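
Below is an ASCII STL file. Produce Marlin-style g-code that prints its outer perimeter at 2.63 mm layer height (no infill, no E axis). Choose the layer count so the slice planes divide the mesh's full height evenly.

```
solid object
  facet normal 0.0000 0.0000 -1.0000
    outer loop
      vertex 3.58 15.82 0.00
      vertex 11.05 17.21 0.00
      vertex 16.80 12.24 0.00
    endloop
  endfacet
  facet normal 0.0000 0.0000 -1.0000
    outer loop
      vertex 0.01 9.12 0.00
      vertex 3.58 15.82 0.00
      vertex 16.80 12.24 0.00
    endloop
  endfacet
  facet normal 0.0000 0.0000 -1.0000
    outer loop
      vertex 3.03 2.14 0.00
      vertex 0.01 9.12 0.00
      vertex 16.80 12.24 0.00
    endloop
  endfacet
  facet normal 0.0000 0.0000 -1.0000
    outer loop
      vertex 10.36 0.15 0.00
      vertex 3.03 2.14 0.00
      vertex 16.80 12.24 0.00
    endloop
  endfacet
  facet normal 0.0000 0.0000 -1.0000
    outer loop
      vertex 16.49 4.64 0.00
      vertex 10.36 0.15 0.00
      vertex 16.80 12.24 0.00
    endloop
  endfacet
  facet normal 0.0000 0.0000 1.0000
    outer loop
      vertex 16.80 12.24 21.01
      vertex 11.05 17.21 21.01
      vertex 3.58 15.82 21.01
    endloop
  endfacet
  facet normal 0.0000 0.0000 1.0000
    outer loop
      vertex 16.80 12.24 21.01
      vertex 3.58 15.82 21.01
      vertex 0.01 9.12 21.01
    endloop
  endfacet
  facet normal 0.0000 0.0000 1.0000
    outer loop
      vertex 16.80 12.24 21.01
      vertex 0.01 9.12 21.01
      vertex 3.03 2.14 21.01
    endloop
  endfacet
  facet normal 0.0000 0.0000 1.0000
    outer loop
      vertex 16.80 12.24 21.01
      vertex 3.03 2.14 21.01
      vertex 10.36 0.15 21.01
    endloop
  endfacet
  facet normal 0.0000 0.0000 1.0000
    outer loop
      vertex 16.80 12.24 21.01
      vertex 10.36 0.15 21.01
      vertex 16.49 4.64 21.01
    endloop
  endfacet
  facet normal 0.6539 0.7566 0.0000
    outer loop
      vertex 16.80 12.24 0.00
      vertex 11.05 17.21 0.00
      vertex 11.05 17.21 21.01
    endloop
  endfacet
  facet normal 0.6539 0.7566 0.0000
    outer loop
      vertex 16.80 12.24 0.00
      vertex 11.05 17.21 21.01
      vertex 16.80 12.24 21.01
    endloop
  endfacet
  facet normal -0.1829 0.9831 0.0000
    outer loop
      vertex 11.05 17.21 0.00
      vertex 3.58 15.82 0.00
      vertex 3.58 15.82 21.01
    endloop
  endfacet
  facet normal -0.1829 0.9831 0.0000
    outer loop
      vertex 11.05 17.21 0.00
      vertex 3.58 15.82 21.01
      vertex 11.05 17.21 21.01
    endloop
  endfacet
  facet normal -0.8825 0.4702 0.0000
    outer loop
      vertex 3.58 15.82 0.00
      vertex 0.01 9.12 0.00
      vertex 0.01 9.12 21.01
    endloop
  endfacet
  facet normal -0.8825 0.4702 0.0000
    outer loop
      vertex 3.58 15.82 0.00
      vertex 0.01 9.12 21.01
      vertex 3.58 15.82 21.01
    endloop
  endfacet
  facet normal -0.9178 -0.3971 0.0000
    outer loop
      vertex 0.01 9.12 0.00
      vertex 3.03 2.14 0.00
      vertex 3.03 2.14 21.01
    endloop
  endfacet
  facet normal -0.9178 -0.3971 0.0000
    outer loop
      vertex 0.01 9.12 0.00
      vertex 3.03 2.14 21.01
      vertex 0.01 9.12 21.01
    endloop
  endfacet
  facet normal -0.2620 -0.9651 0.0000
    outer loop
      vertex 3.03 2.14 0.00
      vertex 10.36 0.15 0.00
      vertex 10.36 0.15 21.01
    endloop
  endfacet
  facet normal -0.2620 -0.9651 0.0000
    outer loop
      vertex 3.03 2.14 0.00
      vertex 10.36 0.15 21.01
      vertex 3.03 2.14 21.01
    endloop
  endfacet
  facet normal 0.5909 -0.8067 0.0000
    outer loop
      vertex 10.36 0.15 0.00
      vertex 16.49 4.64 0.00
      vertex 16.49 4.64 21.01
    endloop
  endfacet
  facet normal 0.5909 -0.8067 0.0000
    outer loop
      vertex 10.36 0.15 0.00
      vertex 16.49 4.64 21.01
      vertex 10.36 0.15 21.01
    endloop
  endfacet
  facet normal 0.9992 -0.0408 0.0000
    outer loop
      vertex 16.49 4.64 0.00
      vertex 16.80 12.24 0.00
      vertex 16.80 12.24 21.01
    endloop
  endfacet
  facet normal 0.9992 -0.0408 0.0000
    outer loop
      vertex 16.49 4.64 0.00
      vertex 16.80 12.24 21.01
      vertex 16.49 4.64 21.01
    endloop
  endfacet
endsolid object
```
; perimeter-only toolpath
G21 ; units = mm
G90 ; absolute positioning
G28 ; home
; layer 1
G0 Z2.63
G0 X16.80 Y12.24
G1 X11.05 Y17.21
G1 X3.58 Y15.82
G1 X0.01 Y9.12
G1 X3.03 Y2.14
G1 X10.36 Y0.15
G1 X16.49 Y4.64
G1 X16.80 Y12.24
; layer 2
G0 Z5.25
G0 X16.80 Y12.24
G1 X11.05 Y17.21
G1 X3.58 Y15.82
G1 X0.01 Y9.12
G1 X3.03 Y2.14
G1 X10.36 Y0.15
G1 X16.49 Y4.64
G1 X16.80 Y12.24
; layer 3
G0 Z7.88
G0 X16.80 Y12.24
G1 X11.05 Y17.21
G1 X3.58 Y15.82
G1 X0.01 Y9.12
G1 X3.03 Y2.14
G1 X10.36 Y0.15
G1 X16.49 Y4.64
G1 X16.80 Y12.24
; layer 4
G0 Z10.51
G0 X16.80 Y12.24
G1 X11.05 Y17.21
G1 X3.58 Y15.82
G1 X0.01 Y9.12
G1 X3.03 Y2.14
G1 X10.36 Y0.15
G1 X16.49 Y4.64
G1 X16.80 Y12.24
; layer 5
G0 Z13.13
G0 X16.80 Y12.24
G1 X11.05 Y17.21
G1 X3.58 Y15.82
G1 X0.01 Y9.12
G1 X3.03 Y2.14
G1 X10.36 Y0.15
G1 X16.49 Y4.64
G1 X16.80 Y12.24
; layer 6
G0 Z15.76
G0 X16.80 Y12.24
G1 X11.05 Y17.21
G1 X3.58 Y15.82
G1 X0.01 Y9.12
G1 X3.03 Y2.14
G1 X10.36 Y0.15
G1 X16.49 Y4.64
G1 X16.80 Y12.24
; layer 7
G0 Z18.38
G0 X16.80 Y12.24
G1 X11.05 Y17.21
G1 X3.58 Y15.82
G1 X0.01 Y9.12
G1 X3.03 Y2.14
G1 X10.36 Y0.15
G1 X16.49 Y4.64
G1 X16.80 Y12.24
; layer 8
G0 Z21.01
G0 X16.80 Y12.24
G1 X11.05 Y17.21
G1 X3.58 Y15.82
G1 X0.01 Y9.12
G1 X3.03 Y2.14
G1 X10.36 Y0.15
G1 X16.49 Y4.64
G1 X16.80 Y12.24
M2 ; end

The solid is a regular 7-sided prism (a cylinder approximated with 7 flat sides), circumscribed radius ≈ 8.76 mm, height ≈ 21 mm. Slicing at Δz = 2.63 mm — 8 equal slices spanning the solid's height, so layer i sits at z = i·h/8 — gives 8 non-empty perimeters. Each is a 7-segment closed polygon; G0 lifts to the layer z and rapids to the start vertex, then G1 traces the edges.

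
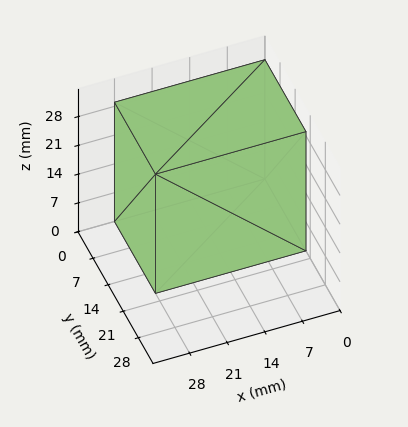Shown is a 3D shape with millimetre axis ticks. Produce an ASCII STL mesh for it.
Reading the render: the shape is a rectangular box, roughly 28 × 19 mm footprint and 29 mm tall (dimensions read to the nearest mm from the axis ticks). For the STL, each face is triangulated and given an outward normal.

solid part
  facet normal 0.0000 0.0000 -1.0000
    outer loop
      vertex 28.00 19.00 0.00
      vertex 28.00 0.00 0.00
      vertex 0.00 0.00 0.00
    endloop
  endfacet
  facet normal 0.0000 0.0000 -1.0000
    outer loop
      vertex 0.00 19.00 0.00
      vertex 28.00 19.00 0.00
      vertex 0.00 0.00 0.00
    endloop
  endfacet
  facet normal 0.0000 0.0000 1.0000
    outer loop
      vertex 0.00 0.00 29.00
      vertex 28.00 0.00 29.00
      vertex 28.00 19.00 29.00
    endloop
  endfacet
  facet normal 0.0000 0.0000 1.0000
    outer loop
      vertex 0.00 0.00 29.00
      vertex 28.00 19.00 29.00
      vertex 0.00 19.00 29.00
    endloop
  endfacet
  facet normal 0.0000 -1.0000 0.0000
    outer loop
      vertex 0.00 0.00 0.00
      vertex 28.00 0.00 0.00
      vertex 28.00 0.00 29.00
    endloop
  endfacet
  facet normal 0.0000 -1.0000 0.0000
    outer loop
      vertex 0.00 0.00 0.00
      vertex 28.00 0.00 29.00
      vertex 0.00 0.00 29.00
    endloop
  endfacet
  facet normal 0.0000 1.0000 0.0000
    outer loop
      vertex 28.00 19.00 29.00
      vertex 28.00 19.00 0.00
      vertex 0.00 19.00 0.00
    endloop
  endfacet
  facet normal 0.0000 1.0000 0.0000
    outer loop
      vertex 0.00 19.00 29.00
      vertex 28.00 19.00 29.00
      vertex 0.00 19.00 0.00
    endloop
  endfacet
  facet normal -1.0000 0.0000 0.0000
    outer loop
      vertex 0.00 19.00 29.00
      vertex 0.00 19.00 0.00
      vertex 0.00 0.00 0.00
    endloop
  endfacet
  facet normal -1.0000 0.0000 0.0000
    outer loop
      vertex 0.00 0.00 29.00
      vertex 0.00 19.00 29.00
      vertex 0.00 0.00 0.00
    endloop
  endfacet
  facet normal 1.0000 0.0000 0.0000
    outer loop
      vertex 28.00 0.00 0.00
      vertex 28.00 19.00 0.00
      vertex 28.00 19.00 29.00
    endloop
  endfacet
  facet normal 1.0000 0.0000 0.0000
    outer loop
      vertex 28.00 0.00 0.00
      vertex 28.00 19.00 29.00
      vertex 28.00 0.00 29.00
    endloop
  endfacet
endsolid part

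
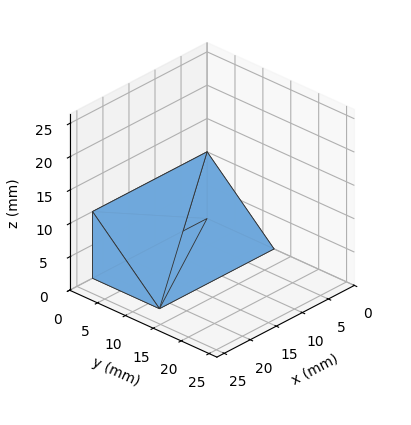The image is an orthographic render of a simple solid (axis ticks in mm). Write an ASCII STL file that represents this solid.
Reading the render: the shape is a wedge (ramp): 22 × 12 mm base, rising to 10 mm along the y=0 edge and sloping linearly to z=0 at y=12 (dimensions read to the nearest mm from the axis ticks). For the STL, each face is triangulated and given an outward normal.

solid part
  facet normal 0.0000 0.0000 -1.0000
    outer loop
      vertex 22.00 12.00 0.00
      vertex 22.00 0.00 0.00
      vertex 0.00 0.00 0.00
    endloop
  endfacet
  facet normal 0.0000 0.0000 -1.0000
    outer loop
      vertex 0.00 12.00 0.00
      vertex 22.00 12.00 0.00
      vertex 0.00 0.00 0.00
    endloop
  endfacet
  facet normal 0.0000 -1.0000 0.0000
    outer loop
      vertex 0.00 0.00 0.00
      vertex 22.00 0.00 0.00
      vertex 22.00 0.00 10.00
    endloop
  endfacet
  facet normal 0.0000 -1.0000 0.0000
    outer loop
      vertex 0.00 0.00 0.00
      vertex 22.00 0.00 10.00
      vertex 0.00 0.00 10.00
    endloop
  endfacet
  facet normal 0.0000 0.6402 0.7682
    outer loop
      vertex 0.00 0.00 10.00
      vertex 22.00 0.00 10.00
      vertex 22.00 12.00 0.00
    endloop
  endfacet
  facet normal 0.0000 0.6402 0.7682
    outer loop
      vertex 0.00 0.00 10.00
      vertex 22.00 12.00 0.00
      vertex 0.00 12.00 0.00
    endloop
  endfacet
  facet normal -1.0000 0.0000 0.0000
    outer loop
      vertex 0.00 0.00 10.00
      vertex 0.00 12.00 0.00
      vertex 0.00 0.00 0.00
    endloop
  endfacet
  facet normal 1.0000 0.0000 0.0000
    outer loop
      vertex 22.00 0.00 0.00
      vertex 22.00 12.00 0.00
      vertex 22.00 0.00 10.00
    endloop
  endfacet
endsolid part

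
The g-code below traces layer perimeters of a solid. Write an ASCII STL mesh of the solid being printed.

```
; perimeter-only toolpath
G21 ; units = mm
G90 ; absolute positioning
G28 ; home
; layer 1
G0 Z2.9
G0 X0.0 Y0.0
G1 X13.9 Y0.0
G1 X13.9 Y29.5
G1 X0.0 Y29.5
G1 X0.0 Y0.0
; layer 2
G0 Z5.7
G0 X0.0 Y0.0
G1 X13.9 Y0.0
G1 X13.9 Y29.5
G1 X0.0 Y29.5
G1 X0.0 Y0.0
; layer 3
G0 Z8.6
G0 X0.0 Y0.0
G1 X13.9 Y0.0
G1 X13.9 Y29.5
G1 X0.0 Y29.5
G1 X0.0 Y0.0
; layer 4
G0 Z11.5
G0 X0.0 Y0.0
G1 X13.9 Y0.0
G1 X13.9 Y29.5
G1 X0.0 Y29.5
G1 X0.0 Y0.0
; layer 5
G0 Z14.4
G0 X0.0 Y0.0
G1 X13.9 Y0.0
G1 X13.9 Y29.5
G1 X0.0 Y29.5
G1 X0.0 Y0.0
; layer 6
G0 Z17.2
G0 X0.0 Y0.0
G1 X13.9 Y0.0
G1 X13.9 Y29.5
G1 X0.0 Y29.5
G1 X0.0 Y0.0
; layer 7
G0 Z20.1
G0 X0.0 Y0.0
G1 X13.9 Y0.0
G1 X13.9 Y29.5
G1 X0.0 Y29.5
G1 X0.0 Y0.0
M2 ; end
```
solid part
  facet normal 0.0000 0.0000 -1.0000
    outer loop
      vertex 13.9 29.5 0.0
      vertex 13.9 0.0 0.0
      vertex 0.0 0.0 0.0
    endloop
  endfacet
  facet normal 0.0000 0.0000 -1.0000
    outer loop
      vertex 0.0 29.5 0.0
      vertex 13.9 29.5 0.0
      vertex 0.0 0.0 0.0
    endloop
  endfacet
  facet normal 0.0000 0.0000 1.0000
    outer loop
      vertex 0.0 0.0 20.1
      vertex 13.9 0.0 20.1
      vertex 13.9 29.5 20.1
    endloop
  endfacet
  facet normal 0.0000 0.0000 1.0000
    outer loop
      vertex 0.0 0.0 20.1
      vertex 13.9 29.5 20.1
      vertex 0.0 29.5 20.1
    endloop
  endfacet
  facet normal 0.0000 -1.0000 0.0000
    outer loop
      vertex 0.0 0.0 0.0
      vertex 13.9 0.0 0.0
      vertex 13.9 0.0 20.1
    endloop
  endfacet
  facet normal 0.0000 -1.0000 0.0000
    outer loop
      vertex 0.0 0.0 0.0
      vertex 13.9 0.0 20.1
      vertex 0.0 0.0 20.1
    endloop
  endfacet
  facet normal 0.0000 1.0000 0.0000
    outer loop
      vertex 13.9 29.5 20.1
      vertex 13.9 29.5 0.0
      vertex 0.0 29.5 0.0
    endloop
  endfacet
  facet normal 0.0000 1.0000 0.0000
    outer loop
      vertex 0.0 29.5 20.1
      vertex 13.9 29.5 20.1
      vertex 0.0 29.5 0.0
    endloop
  endfacet
  facet normal -1.0000 0.0000 0.0000
    outer loop
      vertex 0.0 29.5 20.1
      vertex 0.0 29.5 0.0
      vertex 0.0 0.0 0.0
    endloop
  endfacet
  facet normal -1.0000 0.0000 0.0000
    outer loop
      vertex 0.0 0.0 20.1
      vertex 0.0 29.5 20.1
      vertex 0.0 0.0 0.0
    endloop
  endfacet
  facet normal 1.0000 0.0000 0.0000
    outer loop
      vertex 13.9 0.0 0.0
      vertex 13.9 29.5 0.0
      vertex 13.9 29.5 20.1
    endloop
  endfacet
  facet normal 1.0000 0.0000 0.0000
    outer loop
      vertex 13.9 0.0 0.0
      vertex 13.9 29.5 20.1
      vertex 13.9 0.0 20.1
    endloop
  endfacet
endsolid part

The G0 Z moves step by Δz≈2.9 mm. Every layer's G1 loop is the same polygon, so the solid is a straight extrusion of it from z=0 to z≈20.1. Closing with flat bottom and top caps and triangulating gives 12 facets — a rectangular box, roughly 13.9 × 29.5 mm footprint and 20.1 mm tall.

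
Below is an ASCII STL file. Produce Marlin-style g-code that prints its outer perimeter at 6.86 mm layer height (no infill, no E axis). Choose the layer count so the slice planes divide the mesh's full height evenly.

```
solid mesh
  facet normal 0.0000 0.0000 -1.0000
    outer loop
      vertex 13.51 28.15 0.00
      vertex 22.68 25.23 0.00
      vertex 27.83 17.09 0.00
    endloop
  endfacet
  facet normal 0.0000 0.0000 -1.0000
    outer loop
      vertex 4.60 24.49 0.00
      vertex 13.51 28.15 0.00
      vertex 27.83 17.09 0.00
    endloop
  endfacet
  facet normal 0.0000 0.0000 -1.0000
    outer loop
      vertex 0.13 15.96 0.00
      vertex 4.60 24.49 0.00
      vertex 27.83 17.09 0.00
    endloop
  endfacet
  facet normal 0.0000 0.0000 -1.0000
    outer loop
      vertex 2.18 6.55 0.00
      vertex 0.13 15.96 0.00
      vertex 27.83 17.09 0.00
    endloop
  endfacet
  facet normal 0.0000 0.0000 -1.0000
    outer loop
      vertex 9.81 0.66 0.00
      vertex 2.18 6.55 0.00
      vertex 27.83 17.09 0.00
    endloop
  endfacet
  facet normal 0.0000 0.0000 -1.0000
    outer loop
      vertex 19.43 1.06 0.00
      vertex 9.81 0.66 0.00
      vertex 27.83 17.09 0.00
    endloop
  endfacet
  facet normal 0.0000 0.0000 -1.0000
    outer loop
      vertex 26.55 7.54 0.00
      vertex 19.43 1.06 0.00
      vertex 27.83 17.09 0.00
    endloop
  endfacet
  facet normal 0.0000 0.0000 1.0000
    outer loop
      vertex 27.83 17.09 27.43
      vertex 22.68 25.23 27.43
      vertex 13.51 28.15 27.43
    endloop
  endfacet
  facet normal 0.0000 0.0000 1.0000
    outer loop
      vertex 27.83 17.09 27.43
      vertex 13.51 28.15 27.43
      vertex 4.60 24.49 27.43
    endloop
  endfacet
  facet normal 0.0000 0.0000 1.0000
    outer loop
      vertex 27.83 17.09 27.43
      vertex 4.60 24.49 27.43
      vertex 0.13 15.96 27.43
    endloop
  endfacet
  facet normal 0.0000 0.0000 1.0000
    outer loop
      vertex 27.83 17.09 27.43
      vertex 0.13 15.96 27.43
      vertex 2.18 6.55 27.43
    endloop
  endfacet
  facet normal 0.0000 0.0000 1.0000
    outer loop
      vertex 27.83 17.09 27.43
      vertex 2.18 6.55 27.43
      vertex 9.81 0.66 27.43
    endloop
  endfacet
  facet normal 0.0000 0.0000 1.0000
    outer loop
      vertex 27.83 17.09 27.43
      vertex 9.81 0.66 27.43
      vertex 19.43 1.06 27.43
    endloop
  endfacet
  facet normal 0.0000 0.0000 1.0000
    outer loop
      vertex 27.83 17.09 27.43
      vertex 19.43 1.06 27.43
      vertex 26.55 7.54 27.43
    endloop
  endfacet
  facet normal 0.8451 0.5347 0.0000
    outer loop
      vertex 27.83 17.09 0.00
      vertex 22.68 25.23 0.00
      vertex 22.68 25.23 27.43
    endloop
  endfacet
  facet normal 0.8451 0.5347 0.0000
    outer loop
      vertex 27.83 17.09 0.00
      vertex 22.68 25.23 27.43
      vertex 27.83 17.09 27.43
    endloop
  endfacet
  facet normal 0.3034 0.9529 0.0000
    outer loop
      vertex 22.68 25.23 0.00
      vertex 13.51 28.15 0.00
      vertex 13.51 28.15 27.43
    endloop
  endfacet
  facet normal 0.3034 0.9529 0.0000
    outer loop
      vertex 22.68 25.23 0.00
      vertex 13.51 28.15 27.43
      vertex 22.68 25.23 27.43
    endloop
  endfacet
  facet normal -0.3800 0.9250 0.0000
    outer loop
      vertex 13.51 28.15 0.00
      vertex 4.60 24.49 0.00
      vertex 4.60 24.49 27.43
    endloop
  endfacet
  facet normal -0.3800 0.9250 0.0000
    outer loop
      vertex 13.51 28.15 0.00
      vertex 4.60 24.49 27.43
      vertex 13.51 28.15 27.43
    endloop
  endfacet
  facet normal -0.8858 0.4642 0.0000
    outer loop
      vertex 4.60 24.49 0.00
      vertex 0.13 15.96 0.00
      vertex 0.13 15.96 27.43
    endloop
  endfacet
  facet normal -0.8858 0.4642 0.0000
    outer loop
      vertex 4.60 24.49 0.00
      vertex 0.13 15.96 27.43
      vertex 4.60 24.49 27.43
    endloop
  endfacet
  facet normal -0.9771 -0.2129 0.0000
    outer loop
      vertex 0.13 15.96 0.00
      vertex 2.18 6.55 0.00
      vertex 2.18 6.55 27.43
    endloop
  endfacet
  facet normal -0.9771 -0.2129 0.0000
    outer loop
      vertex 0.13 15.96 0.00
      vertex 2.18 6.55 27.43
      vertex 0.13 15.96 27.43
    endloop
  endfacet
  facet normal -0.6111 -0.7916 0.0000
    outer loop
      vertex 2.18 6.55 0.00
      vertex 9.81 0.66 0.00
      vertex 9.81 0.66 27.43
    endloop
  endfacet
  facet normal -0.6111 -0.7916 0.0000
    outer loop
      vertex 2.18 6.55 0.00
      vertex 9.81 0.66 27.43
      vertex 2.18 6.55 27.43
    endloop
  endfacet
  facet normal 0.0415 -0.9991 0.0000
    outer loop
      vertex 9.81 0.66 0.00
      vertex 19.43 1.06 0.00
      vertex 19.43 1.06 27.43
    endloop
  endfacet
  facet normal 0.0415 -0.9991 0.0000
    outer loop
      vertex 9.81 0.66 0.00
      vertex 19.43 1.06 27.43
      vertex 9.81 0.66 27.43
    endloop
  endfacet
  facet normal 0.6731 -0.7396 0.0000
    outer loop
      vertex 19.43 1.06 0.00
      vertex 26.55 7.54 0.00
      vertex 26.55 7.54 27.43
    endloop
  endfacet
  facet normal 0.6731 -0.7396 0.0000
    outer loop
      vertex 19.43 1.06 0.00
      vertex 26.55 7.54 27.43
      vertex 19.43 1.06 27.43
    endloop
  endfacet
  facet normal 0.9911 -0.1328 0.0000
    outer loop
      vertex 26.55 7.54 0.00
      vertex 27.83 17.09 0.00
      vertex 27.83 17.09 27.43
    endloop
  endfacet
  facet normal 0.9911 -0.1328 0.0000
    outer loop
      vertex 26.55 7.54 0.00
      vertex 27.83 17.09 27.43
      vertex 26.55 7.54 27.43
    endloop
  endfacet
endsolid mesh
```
; perimeter-only toolpath
G21 ; units = mm
G90 ; absolute positioning
G28 ; home
; layer 1
G0 Z6.86
G0 X27.83 Y17.09
G1 X22.68 Y25.23
G1 X13.51 Y28.15
G1 X4.60 Y24.49
G1 X0.13 Y15.96
G1 X2.18 Y6.55
G1 X9.81 Y0.66
G1 X19.43 Y1.06
G1 X26.55 Y7.54
G1 X27.83 Y17.09
; layer 2
G0 Z13.71
G0 X27.83 Y17.09
G1 X22.68 Y25.23
G1 X13.51 Y28.15
G1 X4.60 Y24.49
G1 X0.13 Y15.96
G1 X2.18 Y6.55
G1 X9.81 Y0.66
G1 X19.43 Y1.06
G1 X26.55 Y7.54
G1 X27.83 Y17.09
; layer 3
G0 Z20.57
G0 X27.83 Y17.09
G1 X22.68 Y25.23
G1 X13.51 Y28.15
G1 X4.60 Y24.49
G1 X0.13 Y15.96
G1 X2.18 Y6.55
G1 X9.81 Y0.66
G1 X19.43 Y1.06
G1 X26.55 Y7.54
G1 X27.83 Y17.09
; layer 4
G0 Z27.43
G0 X27.83 Y17.09
G1 X22.68 Y25.23
G1 X13.51 Y28.15
G1 X4.60 Y24.49
G1 X0.13 Y15.96
G1 X2.18 Y6.55
G1 X9.81 Y0.66
G1 X19.43 Y1.06
G1 X26.55 Y7.54
G1 X27.83 Y17.09
M2 ; end

The solid is a regular 9-sided prism (a cylinder approximated with 9 flat sides), circumscribed radius ≈ 14.1 mm, height ≈ 27.4 mm. Slicing at Δz = 6.86 mm — 4 equal slices spanning the solid's height, so layer i sits at z = i·h/4 — gives 4 non-empty perimeters. Each is a 9-segment closed polygon; G0 lifts to the layer z and rapids to the start vertex, then G1 traces the edges.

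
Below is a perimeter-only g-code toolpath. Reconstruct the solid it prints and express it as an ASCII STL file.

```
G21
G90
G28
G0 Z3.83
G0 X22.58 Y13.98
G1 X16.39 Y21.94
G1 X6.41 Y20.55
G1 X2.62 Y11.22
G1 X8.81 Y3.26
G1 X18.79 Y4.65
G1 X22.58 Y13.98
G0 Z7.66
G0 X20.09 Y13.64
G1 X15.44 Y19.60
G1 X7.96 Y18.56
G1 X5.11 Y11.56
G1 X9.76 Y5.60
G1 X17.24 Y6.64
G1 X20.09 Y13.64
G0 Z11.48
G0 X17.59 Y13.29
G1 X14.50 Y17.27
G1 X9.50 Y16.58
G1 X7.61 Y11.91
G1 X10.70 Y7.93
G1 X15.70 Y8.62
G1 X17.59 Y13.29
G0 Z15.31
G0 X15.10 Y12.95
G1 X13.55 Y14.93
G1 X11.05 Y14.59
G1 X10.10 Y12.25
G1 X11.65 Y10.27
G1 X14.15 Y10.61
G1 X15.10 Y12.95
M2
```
solid part
  facet normal 0.0000 0.0000 -1.0000
    outer loop
      vertex 4.86 22.54 0.00
      vertex 17.34 24.27 0.00
      vertex 25.08 14.33 0.00
    endloop
  endfacet
  facet normal 0.0000 0.0000 -1.0000
    outer loop
      vertex 0.12 10.87 0.00
      vertex 4.86 22.54 0.00
      vertex 25.08 14.33 0.00
    endloop
  endfacet
  facet normal 0.0000 0.0000 -1.0000
    outer loop
      vertex 7.86 0.93 0.00
      vertex 0.12 10.87 0.00
      vertex 25.08 14.33 0.00
    endloop
  endfacet
  facet normal 0.0000 0.0000 -1.0000
    outer loop
      vertex 20.34 2.66 0.00
      vertex 7.86 0.93 0.00
      vertex 25.08 14.33 0.00
    endloop
  endfacet
  facet normal 0.6855 0.5338 0.4952
    outer loop
      vertex 25.08 14.33 0.00
      vertex 17.34 24.27 0.00
      vertex 12.60 12.60 19.14
    endloop
  endfacet
  facet normal -0.1193 0.8606 0.4952
    outer loop
      vertex 17.34 24.27 0.00
      vertex 4.86 22.54 0.00
      vertex 12.60 12.60 19.14
    endloop
  endfacet
  facet normal -0.8049 0.3269 0.4953
    outer loop
      vertex 4.86 22.54 0.00
      vertex 0.12 10.87 0.00
      vertex 12.60 12.60 19.14
    endloop
  endfacet
  facet normal -0.6855 -0.5338 0.4952
    outer loop
      vertex 0.12 10.87 0.00
      vertex 7.86 0.93 0.00
      vertex 12.60 12.60 19.14
    endloop
  endfacet
  facet normal 0.1193 -0.8606 0.4952
    outer loop
      vertex 7.86 0.93 0.00
      vertex 20.34 2.66 0.00
      vertex 12.60 12.60 19.14
    endloop
  endfacet
  facet normal 0.8049 -0.3269 0.4953
    outer loop
      vertex 20.34 2.66 0.00
      vertex 25.08 14.33 0.00
      vertex 12.60 12.60 19.14
    endloop
  endfacet
endsolid part

The G0 Z moves step by Δz≈3.83 mm. The G1 loops shrink linearly with z, so the solid tapers from its base footprint up to z≈19.1. Closing with a flat bottom cap and the tapered top and triangulating gives 10 facets — a regular 6-sided pyramid, base circumscribed radius ≈ 12.6 mm, apex at z ≈ 19.1 mm.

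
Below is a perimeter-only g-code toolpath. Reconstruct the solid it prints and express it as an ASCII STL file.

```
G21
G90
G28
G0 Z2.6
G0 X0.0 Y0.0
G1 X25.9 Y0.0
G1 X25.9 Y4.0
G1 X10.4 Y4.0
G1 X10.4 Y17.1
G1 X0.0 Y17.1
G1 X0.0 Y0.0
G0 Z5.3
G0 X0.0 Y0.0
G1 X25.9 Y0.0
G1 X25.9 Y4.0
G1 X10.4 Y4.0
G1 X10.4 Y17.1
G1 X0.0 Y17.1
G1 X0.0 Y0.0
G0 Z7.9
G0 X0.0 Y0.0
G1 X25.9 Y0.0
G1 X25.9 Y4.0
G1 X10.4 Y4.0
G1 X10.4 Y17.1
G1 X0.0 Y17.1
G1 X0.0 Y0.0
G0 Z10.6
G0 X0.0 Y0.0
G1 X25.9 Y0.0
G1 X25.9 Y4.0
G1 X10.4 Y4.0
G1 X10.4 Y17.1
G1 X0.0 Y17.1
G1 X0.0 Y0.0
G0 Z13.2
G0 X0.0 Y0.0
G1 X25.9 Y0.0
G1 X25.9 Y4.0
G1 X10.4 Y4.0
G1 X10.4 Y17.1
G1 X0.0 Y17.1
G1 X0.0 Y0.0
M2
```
solid part
  facet normal 0.0000 0.0000 -1.0000
    outer loop
      vertex 25.9 4.0 0.0
      vertex 25.9 0.0 0.0
      vertex 0.0 0.0 0.0
    endloop
  endfacet
  facet normal 0.0000 0.0000 -1.0000
    outer loop
      vertex 10.4 4.0 0.0
      vertex 25.9 4.0 0.0
      vertex 0.0 0.0 0.0
    endloop
  endfacet
  facet normal 0.0000 0.0000 -1.0000
    outer loop
      vertex 10.4 17.1 0.0
      vertex 10.4 4.0 0.0
      vertex 0.0 0.0 0.0
    endloop
  endfacet
  facet normal 0.0000 0.0000 -1.0000
    outer loop
      vertex 0.0 17.1 0.0
      vertex 10.4 17.1 0.0
      vertex 0.0 0.0 0.0
    endloop
  endfacet
  facet normal 0.0000 0.0000 1.0000
    outer loop
      vertex 0.0 0.0 13.2
      vertex 25.9 0.0 13.2
      vertex 25.9 4.0 13.2
    endloop
  endfacet
  facet normal 0.0000 0.0000 1.0000
    outer loop
      vertex 0.0 0.0 13.2
      vertex 25.9 4.0 13.2
      vertex 10.4 4.0 13.2
    endloop
  endfacet
  facet normal 0.0000 0.0000 1.0000
    outer loop
      vertex 0.0 0.0 13.2
      vertex 10.4 4.0 13.2
      vertex 10.4 17.1 13.2
    endloop
  endfacet
  facet normal 0.0000 0.0000 1.0000
    outer loop
      vertex 0.0 0.0 13.2
      vertex 10.4 17.1 13.2
      vertex 0.0 17.1 13.2
    endloop
  endfacet
  facet normal 0.0000 -1.0000 0.0000
    outer loop
      vertex 0.0 0.0 0.0
      vertex 25.9 0.0 0.0
      vertex 25.9 0.0 13.2
    endloop
  endfacet
  facet normal 0.0000 -1.0000 0.0000
    outer loop
      vertex 0.0 0.0 0.0
      vertex 25.9 0.0 13.2
      vertex 0.0 0.0 13.2
    endloop
  endfacet
  facet normal 1.0000 0.0000 0.0000
    outer loop
      vertex 25.9 0.0 0.0
      vertex 25.9 4.0 0.0
      vertex 25.9 4.0 13.2
    endloop
  endfacet
  facet normal 1.0000 0.0000 0.0000
    outer loop
      vertex 25.9 0.0 0.0
      vertex 25.9 4.0 13.2
      vertex 25.9 0.0 13.2
    endloop
  endfacet
  facet normal 0.0000 1.0000 0.0000
    outer loop
      vertex 25.9 4.0 0.0
      vertex 10.4 4.0 0.0
      vertex 10.4 4.0 13.2
    endloop
  endfacet
  facet normal 0.0000 1.0000 0.0000
    outer loop
      vertex 25.9 4.0 0.0
      vertex 10.4 4.0 13.2
      vertex 25.9 4.0 13.2
    endloop
  endfacet
  facet normal 1.0000 0.0000 0.0000
    outer loop
      vertex 10.4 4.0 0.0
      vertex 10.4 17.1 0.0
      vertex 10.4 17.1 13.2
    endloop
  endfacet
  facet normal 1.0000 0.0000 0.0000
    outer loop
      vertex 10.4 4.0 0.0
      vertex 10.4 17.1 13.2
      vertex 10.4 4.0 13.2
    endloop
  endfacet
  facet normal 0.0000 1.0000 0.0000
    outer loop
      vertex 10.4 17.1 0.0
      vertex 0.0 17.1 0.0
      vertex 0.0 17.1 13.2
    endloop
  endfacet
  facet normal 0.0000 1.0000 0.0000
    outer loop
      vertex 10.4 17.1 0.0
      vertex 0.0 17.1 13.2
      vertex 10.4 17.1 13.2
    endloop
  endfacet
  facet normal -1.0000 0.0000 0.0000
    outer loop
      vertex 0.0 17.1 0.0
      vertex 0.0 0.0 0.0
      vertex 0.0 0.0 13.2
    endloop
  endfacet
  facet normal -1.0000 0.0000 0.0000
    outer loop
      vertex 0.0 17.1 0.0
      vertex 0.0 0.0 13.2
      vertex 0.0 17.1 13.2
    endloop
  endfacet
endsolid part

The G0 Z moves step by Δz≈2.6 mm. Every layer's G1 loop is the same polygon, so the solid is a straight extrusion of it from z=0 to z≈13.2. Closing with flat bottom and top caps and triangulating gives 20 facets — an L-shaped prism: outer 25.9 × 17.1 mm, arm thicknesses ≈ 4 mm (horizontal) and 10.4 mm (vertical), extruded 13.2 mm in z.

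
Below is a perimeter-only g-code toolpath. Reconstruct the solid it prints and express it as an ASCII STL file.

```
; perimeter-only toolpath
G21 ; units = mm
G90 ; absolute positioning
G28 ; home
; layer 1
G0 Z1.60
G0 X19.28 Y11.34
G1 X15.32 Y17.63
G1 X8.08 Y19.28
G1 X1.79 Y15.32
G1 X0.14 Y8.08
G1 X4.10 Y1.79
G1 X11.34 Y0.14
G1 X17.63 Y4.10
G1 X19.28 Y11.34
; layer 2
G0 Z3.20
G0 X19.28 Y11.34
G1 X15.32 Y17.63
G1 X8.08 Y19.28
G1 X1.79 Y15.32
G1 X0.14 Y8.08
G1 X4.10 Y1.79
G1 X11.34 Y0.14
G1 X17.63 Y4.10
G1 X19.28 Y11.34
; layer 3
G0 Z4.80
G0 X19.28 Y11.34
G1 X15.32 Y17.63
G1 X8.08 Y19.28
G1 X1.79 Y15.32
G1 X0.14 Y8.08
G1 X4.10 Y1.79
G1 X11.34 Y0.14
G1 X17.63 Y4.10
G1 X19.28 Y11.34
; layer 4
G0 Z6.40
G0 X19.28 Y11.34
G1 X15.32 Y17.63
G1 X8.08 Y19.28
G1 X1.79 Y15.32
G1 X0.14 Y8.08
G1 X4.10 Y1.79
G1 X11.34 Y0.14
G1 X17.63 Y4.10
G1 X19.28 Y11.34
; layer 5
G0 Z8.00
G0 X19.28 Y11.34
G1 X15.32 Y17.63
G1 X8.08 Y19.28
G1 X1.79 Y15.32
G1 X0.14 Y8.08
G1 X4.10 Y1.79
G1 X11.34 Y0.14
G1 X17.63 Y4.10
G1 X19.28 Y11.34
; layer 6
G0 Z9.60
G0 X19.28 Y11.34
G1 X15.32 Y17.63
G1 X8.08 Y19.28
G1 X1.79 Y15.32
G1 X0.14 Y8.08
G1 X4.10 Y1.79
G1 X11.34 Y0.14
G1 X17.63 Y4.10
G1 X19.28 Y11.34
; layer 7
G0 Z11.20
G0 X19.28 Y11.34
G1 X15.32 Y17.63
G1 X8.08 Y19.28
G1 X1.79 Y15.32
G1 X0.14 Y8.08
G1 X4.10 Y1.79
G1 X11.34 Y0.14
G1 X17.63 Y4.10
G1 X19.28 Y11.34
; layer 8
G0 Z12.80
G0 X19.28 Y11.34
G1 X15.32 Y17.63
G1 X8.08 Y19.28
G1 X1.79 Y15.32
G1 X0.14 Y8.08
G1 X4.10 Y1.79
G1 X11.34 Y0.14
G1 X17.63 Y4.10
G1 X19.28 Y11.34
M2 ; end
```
solid part
  facet normal 0.0000 0.0000 -1.0000
    outer loop
      vertex 8.08 19.28 0.00
      vertex 15.32 17.63 0.00
      vertex 19.28 11.34 0.00
    endloop
  endfacet
  facet normal 0.0000 0.0000 -1.0000
    outer loop
      vertex 1.79 15.32 0.00
      vertex 8.08 19.28 0.00
      vertex 19.28 11.34 0.00
    endloop
  endfacet
  facet normal 0.0000 0.0000 -1.0000
    outer loop
      vertex 0.14 8.08 0.00
      vertex 1.79 15.32 0.00
      vertex 19.28 11.34 0.00
    endloop
  endfacet
  facet normal 0.0000 0.0000 -1.0000
    outer loop
      vertex 4.10 1.79 0.00
      vertex 0.14 8.08 0.00
      vertex 19.28 11.34 0.00
    endloop
  endfacet
  facet normal 0.0000 0.0000 -1.0000
    outer loop
      vertex 11.34 0.14 0.00
      vertex 4.10 1.79 0.00
      vertex 19.28 11.34 0.00
    endloop
  endfacet
  facet normal 0.0000 0.0000 -1.0000
    outer loop
      vertex 17.63 4.10 0.00
      vertex 11.34 0.14 0.00
      vertex 19.28 11.34 0.00
    endloop
  endfacet
  facet normal 0.0000 0.0000 1.0000
    outer loop
      vertex 19.28 11.34 12.80
      vertex 15.32 17.63 12.80
      vertex 8.08 19.28 12.80
    endloop
  endfacet
  facet normal 0.0000 0.0000 1.0000
    outer loop
      vertex 19.28 11.34 12.80
      vertex 8.08 19.28 12.80
      vertex 1.79 15.32 12.80
    endloop
  endfacet
  facet normal 0.0000 0.0000 1.0000
    outer loop
      vertex 19.28 11.34 12.80
      vertex 1.79 15.32 12.80
      vertex 0.14 8.08 12.80
    endloop
  endfacet
  facet normal 0.0000 0.0000 1.0000
    outer loop
      vertex 19.28 11.34 12.80
      vertex 0.14 8.08 12.80
      vertex 4.10 1.79 12.80
    endloop
  endfacet
  facet normal 0.0000 0.0000 1.0000
    outer loop
      vertex 19.28 11.34 12.80
      vertex 4.10 1.79 12.80
      vertex 11.34 0.14 12.80
    endloop
  endfacet
  facet normal 0.0000 0.0000 1.0000
    outer loop
      vertex 19.28 11.34 12.80
      vertex 11.34 0.14 12.80
      vertex 17.63 4.10 12.80
    endloop
  endfacet
  facet normal 0.8463 0.5328 0.0000
    outer loop
      vertex 19.28 11.34 0.00
      vertex 15.32 17.63 0.00
      vertex 15.32 17.63 12.80
    endloop
  endfacet
  facet normal 0.8463 0.5328 0.0000
    outer loop
      vertex 19.28 11.34 0.00
      vertex 15.32 17.63 12.80
      vertex 19.28 11.34 12.80
    endloop
  endfacet
  facet normal 0.2222 0.9750 0.0000
    outer loop
      vertex 15.32 17.63 0.00
      vertex 8.08 19.28 0.00
      vertex 8.08 19.28 12.80
    endloop
  endfacet
  facet normal 0.2222 0.9750 0.0000
    outer loop
      vertex 15.32 17.63 0.00
      vertex 8.08 19.28 12.80
      vertex 15.32 17.63 12.80
    endloop
  endfacet
  facet normal -0.5328 0.8463 0.0000
    outer loop
      vertex 8.08 19.28 0.00
      vertex 1.79 15.32 0.00
      vertex 1.79 15.32 12.80
    endloop
  endfacet
  facet normal -0.5328 0.8463 0.0000
    outer loop
      vertex 8.08 19.28 0.00
      vertex 1.79 15.32 12.80
      vertex 8.08 19.28 12.80
    endloop
  endfacet
  facet normal -0.9750 0.2222 0.0000
    outer loop
      vertex 1.79 15.32 0.00
      vertex 0.14 8.08 0.00
      vertex 0.14 8.08 12.80
    endloop
  endfacet
  facet normal -0.9750 0.2222 0.0000
    outer loop
      vertex 1.79 15.32 0.00
      vertex 0.14 8.08 12.80
      vertex 1.79 15.32 12.80
    endloop
  endfacet
  facet normal -0.8463 -0.5328 0.0000
    outer loop
      vertex 0.14 8.08 0.00
      vertex 4.10 1.79 0.00
      vertex 4.10 1.79 12.80
    endloop
  endfacet
  facet normal -0.8463 -0.5328 0.0000
    outer loop
      vertex 0.14 8.08 0.00
      vertex 4.10 1.79 12.80
      vertex 0.14 8.08 12.80
    endloop
  endfacet
  facet normal -0.2222 -0.9750 0.0000
    outer loop
      vertex 4.10 1.79 0.00
      vertex 11.34 0.14 0.00
      vertex 11.34 0.14 12.80
    endloop
  endfacet
  facet normal -0.2222 -0.9750 0.0000
    outer loop
      vertex 4.10 1.79 0.00
      vertex 11.34 0.14 12.80
      vertex 4.10 1.79 12.80
    endloop
  endfacet
  facet normal 0.5328 -0.8463 0.0000
    outer loop
      vertex 11.34 0.14 0.00
      vertex 17.63 4.10 0.00
      vertex 17.63 4.10 12.80
    endloop
  endfacet
  facet normal 0.5328 -0.8463 0.0000
    outer loop
      vertex 11.34 0.14 0.00
      vertex 17.63 4.10 12.80
      vertex 11.34 0.14 12.80
    endloop
  endfacet
  facet normal 0.9750 -0.2222 0.0000
    outer loop
      vertex 17.63 4.10 0.00
      vertex 19.28 11.34 0.00
      vertex 19.28 11.34 12.80
    endloop
  endfacet
  facet normal 0.9750 -0.2222 0.0000
    outer loop
      vertex 17.63 4.10 0.00
      vertex 19.28 11.34 12.80
      vertex 17.63 4.10 12.80
    endloop
  endfacet
endsolid part

The G0 Z moves step by Δz≈1.60 mm. Every layer's G1 loop is the same polygon, so the solid is a straight extrusion of it from z=0 to z≈12.8. Closing with flat bottom and top caps and triangulating gives 28 facets — a regular 8-sided prism (a cylinder approximated with 8 flat sides), circumscribed radius ≈ 9.71 mm, height ≈ 12.8 mm.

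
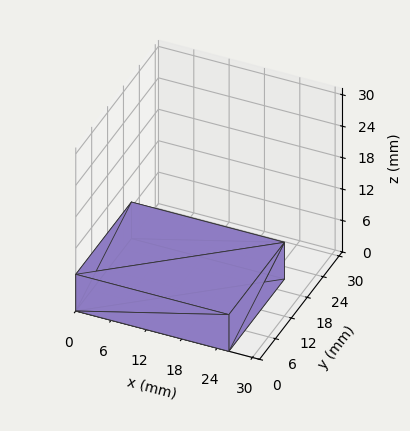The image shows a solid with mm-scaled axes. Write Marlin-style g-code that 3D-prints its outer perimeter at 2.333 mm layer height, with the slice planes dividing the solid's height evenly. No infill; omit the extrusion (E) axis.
Reading the render: the shape is a rectangular box, roughly 26 × 21 mm footprint and 7 mm tall (dimensions read to the nearest mm from the axis ticks). For the g-code, the solid's height is divided into equal slices at the stated Δz and each level perimeter traced with G1 moves after a G0 lift.

; perimeter-only toolpath
G21 ; units = mm
G90 ; absolute positioning
G28 ; home
; layer 1
G0 Z2.333
G0 X0.000 Y0.000
G1 X26.000 Y0.000
G1 X26.000 Y21.000
G1 X0.000 Y21.000
G1 X0.000 Y0.000
; layer 2
G0 Z4.667
G0 X0.000 Y0.000
G1 X26.000 Y0.000
G1 X26.000 Y21.000
G1 X0.000 Y21.000
G1 X0.000 Y0.000
; layer 3
G0 Z7.000
G0 X0.000 Y0.000
G1 X26.000 Y0.000
G1 X26.000 Y21.000
G1 X0.000 Y21.000
G1 X0.000 Y0.000
M2 ; end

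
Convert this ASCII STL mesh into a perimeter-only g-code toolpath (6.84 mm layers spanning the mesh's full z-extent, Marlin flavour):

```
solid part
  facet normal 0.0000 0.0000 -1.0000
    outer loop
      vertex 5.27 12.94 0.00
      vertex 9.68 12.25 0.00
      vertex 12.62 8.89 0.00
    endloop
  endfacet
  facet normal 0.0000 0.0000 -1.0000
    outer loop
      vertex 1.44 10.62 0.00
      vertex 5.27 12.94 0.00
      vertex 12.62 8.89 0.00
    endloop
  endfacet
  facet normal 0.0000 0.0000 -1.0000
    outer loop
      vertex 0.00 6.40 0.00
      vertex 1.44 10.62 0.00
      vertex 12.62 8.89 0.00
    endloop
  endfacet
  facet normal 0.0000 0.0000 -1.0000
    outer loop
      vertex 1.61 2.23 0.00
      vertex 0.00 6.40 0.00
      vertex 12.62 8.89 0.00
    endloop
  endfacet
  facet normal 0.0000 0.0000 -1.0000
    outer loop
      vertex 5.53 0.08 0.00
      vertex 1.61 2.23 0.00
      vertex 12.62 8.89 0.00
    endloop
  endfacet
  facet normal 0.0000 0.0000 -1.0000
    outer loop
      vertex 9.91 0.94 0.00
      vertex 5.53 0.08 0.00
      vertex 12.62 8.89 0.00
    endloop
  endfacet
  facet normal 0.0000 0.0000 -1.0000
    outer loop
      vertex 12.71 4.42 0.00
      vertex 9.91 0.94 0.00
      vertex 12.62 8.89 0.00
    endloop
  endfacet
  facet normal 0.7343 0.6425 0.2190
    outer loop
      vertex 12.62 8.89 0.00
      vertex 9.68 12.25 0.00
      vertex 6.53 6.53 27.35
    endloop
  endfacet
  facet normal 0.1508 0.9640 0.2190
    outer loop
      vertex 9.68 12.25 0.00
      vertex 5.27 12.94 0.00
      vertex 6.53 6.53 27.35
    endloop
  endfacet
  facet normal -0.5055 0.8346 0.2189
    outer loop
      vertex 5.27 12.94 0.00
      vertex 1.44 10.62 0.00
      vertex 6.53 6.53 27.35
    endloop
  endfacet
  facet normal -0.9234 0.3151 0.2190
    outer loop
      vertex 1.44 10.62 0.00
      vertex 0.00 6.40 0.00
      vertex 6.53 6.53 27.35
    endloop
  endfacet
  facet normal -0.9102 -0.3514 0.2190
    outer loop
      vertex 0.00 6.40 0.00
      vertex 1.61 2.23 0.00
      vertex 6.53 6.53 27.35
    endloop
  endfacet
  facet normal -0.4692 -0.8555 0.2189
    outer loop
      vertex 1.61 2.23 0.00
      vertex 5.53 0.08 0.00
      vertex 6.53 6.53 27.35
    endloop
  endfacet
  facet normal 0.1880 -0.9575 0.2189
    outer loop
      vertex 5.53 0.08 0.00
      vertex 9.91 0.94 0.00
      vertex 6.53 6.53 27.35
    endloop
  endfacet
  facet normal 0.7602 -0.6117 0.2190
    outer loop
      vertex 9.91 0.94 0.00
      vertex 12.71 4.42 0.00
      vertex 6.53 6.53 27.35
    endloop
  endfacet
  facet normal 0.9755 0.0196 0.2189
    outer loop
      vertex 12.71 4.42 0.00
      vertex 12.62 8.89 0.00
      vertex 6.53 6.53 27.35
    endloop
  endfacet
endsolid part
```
; perimeter-only toolpath
G21 ; units = mm
G90 ; absolute positioning
G28 ; home
; layer 1
G0 Z6.84
G0 X11.10 Y8.30
G1 X8.89 Y10.82
G1 X5.58 Y11.34
G1 X2.71 Y9.60
G1 X1.63 Y6.43
G1 X2.84 Y3.30
G1 X5.78 Y1.69
G1 X9.06 Y2.34
G1 X11.17 Y4.95
G1 X11.10 Y8.30
; layer 2
G0 Z13.68
G0 X9.57 Y7.71
G1 X8.11 Y9.39
G1 X5.90 Y9.73
G1 X3.99 Y8.57
G1 X3.27 Y6.46
G1 X4.07 Y4.38
G1 X6.03 Y3.31
G1 X8.22 Y3.74
G1 X9.62 Y5.47
G1 X9.57 Y7.71
; layer 3
G0 Z20.51
G0 X8.05 Y7.12
G1 X7.32 Y7.96
G1 X6.21 Y8.13
G1 X5.26 Y7.55
G1 X4.90 Y6.50
G1 X5.30 Y5.46
G1 X6.28 Y4.92
G1 X7.38 Y5.13
G1 X8.07 Y6.00
G1 X8.05 Y7.12
M2 ; end

The solid is a regular 9-sided pyramid, base circumscribed radius ≈ 6.53 mm, apex at z ≈ 27.4 mm. Slicing at Δz = 6.84 mm — 4 equal slices spanning the solid's height, so layer i sits at z = i·h/4 — gives 3 non-empty perimeters. Each is a 9-segment closed polygon; G0 lifts to the layer z and rapids to the start vertex, then G1 traces the edges. The cross-section shrinks linearly with z (the slice at the apex is degenerate and omitted).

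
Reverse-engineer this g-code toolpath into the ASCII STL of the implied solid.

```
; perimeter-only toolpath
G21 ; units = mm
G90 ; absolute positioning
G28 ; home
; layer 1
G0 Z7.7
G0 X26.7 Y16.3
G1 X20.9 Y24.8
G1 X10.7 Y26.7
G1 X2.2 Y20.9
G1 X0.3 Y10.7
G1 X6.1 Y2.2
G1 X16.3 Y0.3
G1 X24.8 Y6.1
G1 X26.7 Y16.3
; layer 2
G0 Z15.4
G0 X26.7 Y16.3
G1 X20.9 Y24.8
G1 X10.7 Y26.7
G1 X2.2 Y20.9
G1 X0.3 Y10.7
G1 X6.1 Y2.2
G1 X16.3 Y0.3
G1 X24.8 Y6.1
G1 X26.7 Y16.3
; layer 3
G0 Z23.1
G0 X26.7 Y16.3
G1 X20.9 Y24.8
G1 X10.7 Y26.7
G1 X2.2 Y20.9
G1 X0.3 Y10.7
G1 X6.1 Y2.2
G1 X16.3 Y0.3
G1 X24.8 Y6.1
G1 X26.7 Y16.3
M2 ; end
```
solid part
  facet normal 0.0000 0.0000 -1.0000
    outer loop
      vertex 10.7 26.7 0.0
      vertex 20.9 24.8 0.0
      vertex 26.7 16.3 0.0
    endloop
  endfacet
  facet normal 0.0000 0.0000 -1.0000
    outer loop
      vertex 2.2 20.9 0.0
      vertex 10.7 26.7 0.0
      vertex 26.7 16.3 0.0
    endloop
  endfacet
  facet normal 0.0000 0.0000 -1.0000
    outer loop
      vertex 0.3 10.7 0.0
      vertex 2.2 20.9 0.0
      vertex 26.7 16.3 0.0
    endloop
  endfacet
  facet normal 0.0000 0.0000 -1.0000
    outer loop
      vertex 6.1 2.2 0.0
      vertex 0.3 10.7 0.0
      vertex 26.7 16.3 0.0
    endloop
  endfacet
  facet normal 0.0000 0.0000 -1.0000
    outer loop
      vertex 16.3 0.3 0.0
      vertex 6.1 2.2 0.0
      vertex 26.7 16.3 0.0
    endloop
  endfacet
  facet normal 0.0000 0.0000 -1.0000
    outer loop
      vertex 24.8 6.1 0.0
      vertex 16.3 0.3 0.0
      vertex 26.7 16.3 0.0
    endloop
  endfacet
  facet normal 0.0000 0.0000 1.0000
    outer loop
      vertex 26.7 16.3 23.1
      vertex 20.9 24.8 23.1
      vertex 10.7 26.7 23.1
    endloop
  endfacet
  facet normal 0.0000 0.0000 1.0000
    outer loop
      vertex 26.7 16.3 23.1
      vertex 10.7 26.7 23.1
      vertex 2.2 20.9 23.1
    endloop
  endfacet
  facet normal 0.0000 0.0000 1.0000
    outer loop
      vertex 26.7 16.3 23.1
      vertex 2.2 20.9 23.1
      vertex 0.3 10.7 23.1
    endloop
  endfacet
  facet normal 0.0000 0.0000 1.0000
    outer loop
      vertex 26.7 16.3 23.1
      vertex 0.3 10.7 23.1
      vertex 6.1 2.2 23.1
    endloop
  endfacet
  facet normal 0.0000 0.0000 1.0000
    outer loop
      vertex 26.7 16.3 23.1
      vertex 6.1 2.2 23.1
      vertex 16.3 0.3 23.1
    endloop
  endfacet
  facet normal 0.0000 0.0000 1.0000
    outer loop
      vertex 26.7 16.3 23.1
      vertex 16.3 0.3 23.1
      vertex 24.8 6.1 23.1
    endloop
  endfacet
  facet normal 0.8260 0.5636 0.0000
    outer loop
      vertex 26.7 16.3 0.0
      vertex 20.9 24.8 0.0
      vertex 20.9 24.8 23.1
    endloop
  endfacet
  facet normal 0.8260 0.5636 0.0000
    outer loop
      vertex 26.7 16.3 0.0
      vertex 20.9 24.8 23.1
      vertex 26.7 16.3 23.1
    endloop
  endfacet
  facet normal 0.1831 0.9831 0.0000
    outer loop
      vertex 20.9 24.8 0.0
      vertex 10.7 26.7 0.0
      vertex 10.7 26.7 23.1
    endloop
  endfacet
  facet normal 0.1831 0.9831 0.0000
    outer loop
      vertex 20.9 24.8 0.0
      vertex 10.7 26.7 23.1
      vertex 20.9 24.8 23.1
    endloop
  endfacet
  facet normal -0.5636 0.8260 0.0000
    outer loop
      vertex 10.7 26.7 0.0
      vertex 2.2 20.9 0.0
      vertex 2.2 20.9 23.1
    endloop
  endfacet
  facet normal -0.5636 0.8260 0.0000
    outer loop
      vertex 10.7 26.7 0.0
      vertex 2.2 20.9 23.1
      vertex 10.7 26.7 23.1
    endloop
  endfacet
  facet normal -0.9831 0.1831 0.0000
    outer loop
      vertex 2.2 20.9 0.0
      vertex 0.3 10.7 0.0
      vertex 0.3 10.7 23.1
    endloop
  endfacet
  facet normal -0.9831 0.1831 0.0000
    outer loop
      vertex 2.2 20.9 0.0
      vertex 0.3 10.7 23.1
      vertex 2.2 20.9 23.1
    endloop
  endfacet
  facet normal -0.8260 -0.5636 0.0000
    outer loop
      vertex 0.3 10.7 0.0
      vertex 6.1 2.2 0.0
      vertex 6.1 2.2 23.1
    endloop
  endfacet
  facet normal -0.8260 -0.5636 0.0000
    outer loop
      vertex 0.3 10.7 0.0
      vertex 6.1 2.2 23.1
      vertex 0.3 10.7 23.1
    endloop
  endfacet
  facet normal -0.1831 -0.9831 0.0000
    outer loop
      vertex 6.1 2.2 0.0
      vertex 16.3 0.3 0.0
      vertex 16.3 0.3 23.1
    endloop
  endfacet
  facet normal -0.1831 -0.9831 0.0000
    outer loop
      vertex 6.1 2.2 0.0
      vertex 16.3 0.3 23.1
      vertex 6.1 2.2 23.1
    endloop
  endfacet
  facet normal 0.5636 -0.8260 0.0000
    outer loop
      vertex 16.3 0.3 0.0
      vertex 24.8 6.1 0.0
      vertex 24.8 6.1 23.1
    endloop
  endfacet
  facet normal 0.5636 -0.8260 0.0000
    outer loop
      vertex 16.3 0.3 0.0
      vertex 24.8 6.1 23.1
      vertex 16.3 0.3 23.1
    endloop
  endfacet
  facet normal 0.9831 -0.1831 0.0000
    outer loop
      vertex 24.8 6.1 0.0
      vertex 26.7 16.3 0.0
      vertex 26.7 16.3 23.1
    endloop
  endfacet
  facet normal 0.9831 -0.1831 0.0000
    outer loop
      vertex 24.8 6.1 0.0
      vertex 26.7 16.3 23.1
      vertex 24.8 6.1 23.1
    endloop
  endfacet
endsolid part

The G0 Z moves step by Δz≈7.7 mm. Every layer's G1 loop is the same polygon, so the solid is a straight extrusion of it from z=0 to z≈23.1. Closing with flat bottom and top caps and triangulating gives 28 facets — a regular 8-sided prism (a cylinder approximated with 8 flat sides), circumscribed radius ≈ 13.5 mm, height ≈ 23.1 mm.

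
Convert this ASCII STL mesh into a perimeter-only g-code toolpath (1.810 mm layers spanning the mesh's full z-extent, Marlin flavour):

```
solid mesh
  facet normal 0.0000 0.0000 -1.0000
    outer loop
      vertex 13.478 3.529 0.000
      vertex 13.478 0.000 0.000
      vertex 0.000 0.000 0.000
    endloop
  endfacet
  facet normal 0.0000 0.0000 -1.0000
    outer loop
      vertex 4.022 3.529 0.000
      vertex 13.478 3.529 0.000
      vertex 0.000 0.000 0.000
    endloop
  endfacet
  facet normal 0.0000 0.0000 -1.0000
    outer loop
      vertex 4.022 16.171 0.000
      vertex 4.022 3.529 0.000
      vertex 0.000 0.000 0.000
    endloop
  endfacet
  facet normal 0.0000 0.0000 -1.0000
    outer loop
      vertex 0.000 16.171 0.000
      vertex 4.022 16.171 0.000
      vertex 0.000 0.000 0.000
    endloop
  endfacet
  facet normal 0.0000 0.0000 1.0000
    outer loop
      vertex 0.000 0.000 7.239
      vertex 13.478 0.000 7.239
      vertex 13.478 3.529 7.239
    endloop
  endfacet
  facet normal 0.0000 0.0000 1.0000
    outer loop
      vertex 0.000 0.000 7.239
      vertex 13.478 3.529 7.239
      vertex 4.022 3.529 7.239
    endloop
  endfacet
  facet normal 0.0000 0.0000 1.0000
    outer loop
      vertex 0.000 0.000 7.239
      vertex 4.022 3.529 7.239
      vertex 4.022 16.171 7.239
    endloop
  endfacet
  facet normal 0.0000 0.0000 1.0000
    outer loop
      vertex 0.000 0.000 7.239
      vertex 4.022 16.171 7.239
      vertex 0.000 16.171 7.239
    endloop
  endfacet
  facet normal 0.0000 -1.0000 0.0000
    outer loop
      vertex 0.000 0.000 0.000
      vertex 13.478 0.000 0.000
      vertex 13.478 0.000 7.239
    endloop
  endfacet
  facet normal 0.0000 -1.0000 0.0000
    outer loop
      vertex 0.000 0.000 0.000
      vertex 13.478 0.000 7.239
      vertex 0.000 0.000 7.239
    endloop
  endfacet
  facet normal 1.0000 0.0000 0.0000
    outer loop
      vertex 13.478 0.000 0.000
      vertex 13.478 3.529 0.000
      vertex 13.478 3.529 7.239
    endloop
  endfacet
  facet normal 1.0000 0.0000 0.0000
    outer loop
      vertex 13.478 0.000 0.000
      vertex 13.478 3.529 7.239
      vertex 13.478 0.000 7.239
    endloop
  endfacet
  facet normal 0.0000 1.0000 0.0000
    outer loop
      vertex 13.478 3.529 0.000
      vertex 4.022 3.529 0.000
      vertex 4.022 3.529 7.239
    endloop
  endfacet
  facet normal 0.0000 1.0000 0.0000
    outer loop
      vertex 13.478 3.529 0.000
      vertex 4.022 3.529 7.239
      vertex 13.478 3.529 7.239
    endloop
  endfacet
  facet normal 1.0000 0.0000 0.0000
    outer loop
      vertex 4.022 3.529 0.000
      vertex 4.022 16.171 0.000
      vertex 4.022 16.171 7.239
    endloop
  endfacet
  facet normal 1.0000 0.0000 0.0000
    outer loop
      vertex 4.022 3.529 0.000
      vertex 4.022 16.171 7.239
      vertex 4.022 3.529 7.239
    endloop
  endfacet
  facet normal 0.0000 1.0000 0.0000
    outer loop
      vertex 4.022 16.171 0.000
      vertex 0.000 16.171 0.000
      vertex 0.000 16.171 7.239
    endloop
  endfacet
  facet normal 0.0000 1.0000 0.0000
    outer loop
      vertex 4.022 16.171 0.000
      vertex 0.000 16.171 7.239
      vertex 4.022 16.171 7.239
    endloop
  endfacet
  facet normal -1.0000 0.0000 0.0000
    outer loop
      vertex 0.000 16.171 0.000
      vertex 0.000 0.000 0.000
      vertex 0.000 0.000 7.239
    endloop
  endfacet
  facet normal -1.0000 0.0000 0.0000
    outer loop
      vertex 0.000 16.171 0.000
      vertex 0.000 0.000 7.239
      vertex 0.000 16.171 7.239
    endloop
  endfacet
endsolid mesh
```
; perimeter-only toolpath
G21 ; units = mm
G90 ; absolute positioning
G28 ; home
; layer 1
G0 Z1.810
G0 X0.000 Y0.000
G1 X13.478 Y0.000
G1 X13.478 Y3.529
G1 X4.022 Y3.529
G1 X4.022 Y16.171
G1 X0.000 Y16.171
G1 X0.000 Y0.000
; layer 2
G0 Z3.619
G0 X0.000 Y0.000
G1 X13.478 Y0.000
G1 X13.478 Y3.529
G1 X4.022 Y3.529
G1 X4.022 Y16.171
G1 X0.000 Y16.171
G1 X0.000 Y0.000
; layer 3
G0 Z5.429
G0 X0.000 Y0.000
G1 X13.478 Y0.000
G1 X13.478 Y3.529
G1 X4.022 Y3.529
G1 X4.022 Y16.171
G1 X0.000 Y16.171
G1 X0.000 Y0.000
; layer 4
G0 Z7.239
G0 X0.000 Y0.000
G1 X13.478 Y0.000
G1 X13.478 Y3.529
G1 X4.022 Y3.529
G1 X4.022 Y16.171
G1 X0.000 Y16.171
G1 X0.000 Y0.000
M2 ; end

The solid is an L-shaped prism: outer 13.5 × 16.2 mm, arm thicknesses ≈ 3.53 mm (horizontal) and 4.02 mm (vertical), extruded 7.24 mm in z. Slicing at Δz = 1.810 mm — 4 equal slices spanning the solid's height, so layer i sits at z = i·h/4 — gives 4 non-empty perimeters. Each is a 6-segment closed polygon; G0 lifts to the layer z and rapids to the start vertex, then G1 traces the edges.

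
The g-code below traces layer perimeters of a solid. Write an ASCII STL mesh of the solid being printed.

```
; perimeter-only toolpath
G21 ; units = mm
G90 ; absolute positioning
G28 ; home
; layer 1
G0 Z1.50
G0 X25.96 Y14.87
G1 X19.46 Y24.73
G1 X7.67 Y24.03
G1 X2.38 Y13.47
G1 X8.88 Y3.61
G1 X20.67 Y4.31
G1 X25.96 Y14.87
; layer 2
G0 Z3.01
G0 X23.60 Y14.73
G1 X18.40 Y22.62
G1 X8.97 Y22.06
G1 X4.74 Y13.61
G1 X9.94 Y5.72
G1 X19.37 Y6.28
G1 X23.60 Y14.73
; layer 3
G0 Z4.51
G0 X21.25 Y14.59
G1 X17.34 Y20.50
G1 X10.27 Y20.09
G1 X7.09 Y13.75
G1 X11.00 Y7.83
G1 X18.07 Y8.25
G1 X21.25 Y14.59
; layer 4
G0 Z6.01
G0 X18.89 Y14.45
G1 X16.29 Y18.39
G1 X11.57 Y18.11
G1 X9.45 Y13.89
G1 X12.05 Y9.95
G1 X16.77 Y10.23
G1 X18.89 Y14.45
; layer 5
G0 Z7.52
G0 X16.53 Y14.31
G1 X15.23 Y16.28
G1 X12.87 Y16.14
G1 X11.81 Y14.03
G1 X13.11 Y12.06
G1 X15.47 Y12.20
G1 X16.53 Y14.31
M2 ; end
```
solid part
  facet normal 0.0000 0.0000 -1.0000
    outer loop
      vertex 6.37 26.00 0.00
      vertex 20.52 26.84 0.00
      vertex 28.32 15.01 0.00
    endloop
  endfacet
  facet normal 0.0000 0.0000 -1.0000
    outer loop
      vertex 0.02 13.33 0.00
      vertex 6.37 26.00 0.00
      vertex 28.32 15.01 0.00
    endloop
  endfacet
  facet normal 0.0000 0.0000 -1.0000
    outer loop
      vertex 7.82 1.50 0.00
      vertex 0.02 13.33 0.00
      vertex 28.32 15.01 0.00
    endloop
  endfacet
  facet normal 0.0000 0.0000 -1.0000
    outer loop
      vertex 21.97 2.34 0.00
      vertex 7.82 1.50 0.00
      vertex 28.32 15.01 0.00
    endloop
  endfacet
  facet normal 0.4943 0.3259 0.8058
    outer loop
      vertex 28.32 15.01 0.00
      vertex 20.52 26.84 0.00
      vertex 14.17 14.17 9.02
    endloop
  endfacet
  facet normal -0.0351 0.5912 0.8057
    outer loop
      vertex 20.52 26.84 0.00
      vertex 6.37 26.00 0.00
      vertex 14.17 14.17 9.02
    endloop
  endfacet
  facet normal -0.5294 0.2653 0.8058
    outer loop
      vertex 6.37 26.00 0.00
      vertex 0.02 13.33 0.00
      vertex 14.17 14.17 9.02
    endloop
  endfacet
  facet normal -0.4943 -0.3259 0.8058
    outer loop
      vertex 0.02 13.33 0.00
      vertex 7.82 1.50 0.00
      vertex 14.17 14.17 9.02
    endloop
  endfacet
  facet normal 0.0351 -0.5912 0.8057
    outer loop
      vertex 7.82 1.50 0.00
      vertex 21.97 2.34 0.00
      vertex 14.17 14.17 9.02
    endloop
  endfacet
  facet normal 0.5294 -0.2653 0.8058
    outer loop
      vertex 21.97 2.34 0.00
      vertex 28.32 15.01 0.00
      vertex 14.17 14.17 9.02
    endloop
  endfacet
endsolid part

The G0 Z moves step by Δz≈1.50 mm. The G1 loops shrink linearly with z, so the solid tapers from its base footprint up to z≈9.02. Closing with a flat bottom cap and the tapered top and triangulating gives 10 facets — a regular 6-sided pyramid, base circumscribed radius ≈ 14.2 mm, apex at z ≈ 9.02 mm.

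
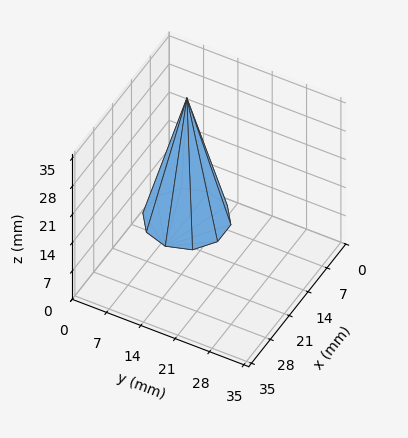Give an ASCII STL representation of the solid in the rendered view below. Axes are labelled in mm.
Reading the render: the shape is a regular 10-sided pyramid, base circumscribed radius ≈ 8 mm, apex at z ≈ 30 mm (dimensions read to the nearest mm from the axis ticks). For the STL, each face is triangulated and given an outward normal.

solid part
  facet normal 0.0000 0.0000 -1.0000
    outer loop
      vertex 10.472 15.608 0.000
      vertex 14.472 12.702 0.000
      vertex 16.000 8.000 0.000
    endloop
  endfacet
  facet normal 0.0000 0.0000 -1.0000
    outer loop
      vertex 5.528 15.608 0.000
      vertex 10.472 15.608 0.000
      vertex 16.000 8.000 0.000
    endloop
  endfacet
  facet normal 0.0000 0.0000 -1.0000
    outer loop
      vertex 1.528 12.702 0.000
      vertex 5.528 15.608 0.000
      vertex 16.000 8.000 0.000
    endloop
  endfacet
  facet normal 0.0000 0.0000 -1.0000
    outer loop
      vertex 0.000 8.000 0.000
      vertex 1.528 12.702 0.000
      vertex 16.000 8.000 0.000
    endloop
  endfacet
  facet normal 0.0000 0.0000 -1.0000
    outer loop
      vertex 1.528 3.298 0.000
      vertex 0.000 8.000 0.000
      vertex 16.000 8.000 0.000
    endloop
  endfacet
  facet normal 0.0000 0.0000 -1.0000
    outer loop
      vertex 5.528 0.392 0.000
      vertex 1.528 3.298 0.000
      vertex 16.000 8.000 0.000
    endloop
  endfacet
  facet normal 0.0000 0.0000 -1.0000
    outer loop
      vertex 10.472 0.392 0.000
      vertex 5.528 0.392 0.000
      vertex 16.000 8.000 0.000
    endloop
  endfacet
  facet normal 0.0000 0.0000 -1.0000
    outer loop
      vertex 14.472 3.298 0.000
      vertex 10.472 0.392 0.000
      vertex 16.000 8.000 0.000
    endloop
  endfacet
  facet normal 0.9219 0.2996 0.2458
    outer loop
      vertex 16.000 8.000 0.000
      vertex 14.472 12.702 0.000
      vertex 8.000 8.000 30.000
    endloop
  endfacet
  facet normal 0.5697 0.7842 0.2458
    outer loop
      vertex 14.472 12.702 0.000
      vertex 10.472 15.608 0.000
      vertex 8.000 8.000 30.000
    endloop
  endfacet
  facet normal 0.0000 0.9693 0.2458
    outer loop
      vertex 10.472 15.608 0.000
      vertex 5.528 15.608 0.000
      vertex 8.000 8.000 30.000
    endloop
  endfacet
  facet normal -0.5697 0.7842 0.2458
    outer loop
      vertex 5.528 15.608 0.000
      vertex 1.528 12.702 0.000
      vertex 8.000 8.000 30.000
    endloop
  endfacet
  facet normal -0.9219 0.2996 0.2458
    outer loop
      vertex 1.528 12.702 0.000
      vertex 0.000 8.000 0.000
      vertex 8.000 8.000 30.000
    endloop
  endfacet
  facet normal -0.9219 -0.2996 0.2458
    outer loop
      vertex 0.000 8.000 0.000
      vertex 1.528 3.298 0.000
      vertex 8.000 8.000 30.000
    endloop
  endfacet
  facet normal -0.5697 -0.7842 0.2458
    outer loop
      vertex 1.528 3.298 0.000
      vertex 5.528 0.392 0.000
      vertex 8.000 8.000 30.000
    endloop
  endfacet
  facet normal 0.0000 -0.9693 0.2458
    outer loop
      vertex 5.528 0.392 0.000
      vertex 10.472 0.392 0.000
      vertex 8.000 8.000 30.000
    endloop
  endfacet
  facet normal 0.5697 -0.7842 0.2458
    outer loop
      vertex 10.472 0.392 0.000
      vertex 14.472 3.298 0.000
      vertex 8.000 8.000 30.000
    endloop
  endfacet
  facet normal 0.9219 -0.2996 0.2458
    outer loop
      vertex 14.472 3.298 0.000
      vertex 16.000 8.000 0.000
      vertex 8.000 8.000 30.000
    endloop
  endfacet
endsolid part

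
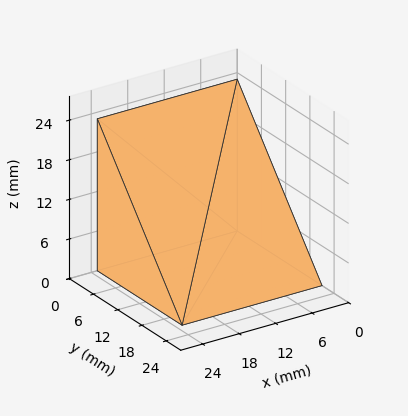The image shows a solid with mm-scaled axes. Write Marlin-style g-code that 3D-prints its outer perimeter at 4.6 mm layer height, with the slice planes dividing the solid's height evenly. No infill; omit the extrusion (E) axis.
Reading the render: the shape is a wedge (ramp): 23 × 21 mm base, rising to 23 mm along the y=0 edge and sloping linearly to z=0 at y=21 (dimensions read to the nearest mm from the axis ticks). For the g-code, the solid's height is divided into equal slices at the stated Δz and each level perimeter traced with G1 moves after a G0 lift.

; perimeter-only toolpath
G21 ; units = mm
G90 ; absolute positioning
G28 ; home
; layer 1
G0 Z4.6
G0 X0.0 Y0.0
G1 X23.0 Y0.0
G1 X23.0 Y16.8
G1 X0.0 Y16.8
G1 X0.0 Y0.0
; layer 2
G0 Z9.2
G0 X0.0 Y0.0
G1 X23.0 Y0.0
G1 X23.0 Y12.6
G1 X0.0 Y12.6
G1 X0.0 Y0.0
; layer 3
G0 Z13.8
G0 X0.0 Y0.0
G1 X23.0 Y0.0
G1 X23.0 Y8.4
G1 X0.0 Y8.4
G1 X0.0 Y0.0
; layer 4
G0 Z18.4
G0 X0.0 Y0.0
G1 X23.0 Y0.0
G1 X23.0 Y4.2
G1 X0.0 Y4.2
G1 X0.0 Y0.0
M2 ; end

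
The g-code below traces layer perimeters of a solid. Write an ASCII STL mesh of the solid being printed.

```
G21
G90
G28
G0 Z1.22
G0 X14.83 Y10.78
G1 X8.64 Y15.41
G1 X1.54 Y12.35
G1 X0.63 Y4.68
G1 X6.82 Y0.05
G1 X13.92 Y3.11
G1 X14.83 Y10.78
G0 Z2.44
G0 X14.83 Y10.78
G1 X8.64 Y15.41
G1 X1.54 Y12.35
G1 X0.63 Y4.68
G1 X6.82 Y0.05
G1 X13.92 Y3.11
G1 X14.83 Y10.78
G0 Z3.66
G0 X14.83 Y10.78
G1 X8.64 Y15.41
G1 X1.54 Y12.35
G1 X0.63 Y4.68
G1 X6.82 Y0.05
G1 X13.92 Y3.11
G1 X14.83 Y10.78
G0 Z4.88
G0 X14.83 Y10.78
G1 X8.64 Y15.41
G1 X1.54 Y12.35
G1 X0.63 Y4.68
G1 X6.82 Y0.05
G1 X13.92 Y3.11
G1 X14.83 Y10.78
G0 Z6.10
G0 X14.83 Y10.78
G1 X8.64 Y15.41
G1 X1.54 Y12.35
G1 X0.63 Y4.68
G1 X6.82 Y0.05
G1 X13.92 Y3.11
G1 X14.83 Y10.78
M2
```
solid part
  facet normal 0.0000 0.0000 -1.0000
    outer loop
      vertex 1.54 12.35 0.00
      vertex 8.64 15.41 0.00
      vertex 14.83 10.78 0.00
    endloop
  endfacet
  facet normal 0.0000 0.0000 -1.0000
    outer loop
      vertex 0.63 4.68 0.00
      vertex 1.54 12.35 0.00
      vertex 14.83 10.78 0.00
    endloop
  endfacet
  facet normal 0.0000 0.0000 -1.0000
    outer loop
      vertex 6.82 0.05 0.00
      vertex 0.63 4.68 0.00
      vertex 14.83 10.78 0.00
    endloop
  endfacet
  facet normal 0.0000 0.0000 -1.0000
    outer loop
      vertex 13.92 3.11 0.00
      vertex 6.82 0.05 0.00
      vertex 14.83 10.78 0.00
    endloop
  endfacet
  facet normal 0.0000 0.0000 1.0000
    outer loop
      vertex 14.83 10.78 6.10
      vertex 8.64 15.41 6.10
      vertex 1.54 12.35 6.10
    endloop
  endfacet
  facet normal 0.0000 0.0000 1.0000
    outer loop
      vertex 14.83 10.78 6.10
      vertex 1.54 12.35 6.10
      vertex 0.63 4.68 6.10
    endloop
  endfacet
  facet normal 0.0000 0.0000 1.0000
    outer loop
      vertex 14.83 10.78 6.10
      vertex 0.63 4.68 6.10
      vertex 6.82 0.05 6.10
    endloop
  endfacet
  facet normal 0.0000 0.0000 1.0000
    outer loop
      vertex 14.83 10.78 6.10
      vertex 6.82 0.05 6.10
      vertex 13.92 3.11 6.10
    endloop
  endfacet
  facet normal 0.5990 0.8008 0.0000
    outer loop
      vertex 14.83 10.78 0.00
      vertex 8.64 15.41 0.00
      vertex 8.64 15.41 6.10
    endloop
  endfacet
  facet normal 0.5990 0.8008 0.0000
    outer loop
      vertex 14.83 10.78 0.00
      vertex 8.64 15.41 6.10
      vertex 14.83 10.78 6.10
    endloop
  endfacet
  facet normal -0.3958 0.9183 0.0000
    outer loop
      vertex 8.64 15.41 0.00
      vertex 1.54 12.35 0.00
      vertex 1.54 12.35 6.10
    endloop
  endfacet
  facet normal -0.3958 0.9183 0.0000
    outer loop
      vertex 8.64 15.41 0.00
      vertex 1.54 12.35 6.10
      vertex 8.64 15.41 6.10
    endloop
  endfacet
  facet normal -0.9930 0.1178 0.0000
    outer loop
      vertex 1.54 12.35 0.00
      vertex 0.63 4.68 0.00
      vertex 0.63 4.68 6.10
    endloop
  endfacet
  facet normal -0.9930 0.1178 0.0000
    outer loop
      vertex 1.54 12.35 0.00
      vertex 0.63 4.68 6.10
      vertex 1.54 12.35 6.10
    endloop
  endfacet
  facet normal -0.5990 -0.8008 0.0000
    outer loop
      vertex 0.63 4.68 0.00
      vertex 6.82 0.05 0.00
      vertex 6.82 0.05 6.10
    endloop
  endfacet
  facet normal -0.5990 -0.8008 0.0000
    outer loop
      vertex 0.63 4.68 0.00
      vertex 6.82 0.05 6.10
      vertex 0.63 4.68 6.10
    endloop
  endfacet
  facet normal 0.3958 -0.9183 0.0000
    outer loop
      vertex 6.82 0.05 0.00
      vertex 13.92 3.11 0.00
      vertex 13.92 3.11 6.10
    endloop
  endfacet
  facet normal 0.3958 -0.9183 0.0000
    outer loop
      vertex 6.82 0.05 0.00
      vertex 13.92 3.11 6.10
      vertex 6.82 0.05 6.10
    endloop
  endfacet
  facet normal 0.9930 -0.1178 0.0000
    outer loop
      vertex 13.92 3.11 0.00
      vertex 14.83 10.78 0.00
      vertex 14.83 10.78 6.10
    endloop
  endfacet
  facet normal 0.9930 -0.1178 0.0000
    outer loop
      vertex 13.92 3.11 0.00
      vertex 14.83 10.78 6.10
      vertex 13.92 3.11 6.10
    endloop
  endfacet
endsolid part

The G0 Z moves step by Δz≈1.22 mm. Every layer's G1 loop is the same polygon, so the solid is a straight extrusion of it from z=0 to z≈6.1. Closing with flat bottom and top caps and triangulating gives 20 facets — a regular 6-sided prism (a cylinder approximated with 6 flat sides), circumscribed radius ≈ 7.73 mm, height ≈ 6.1 mm.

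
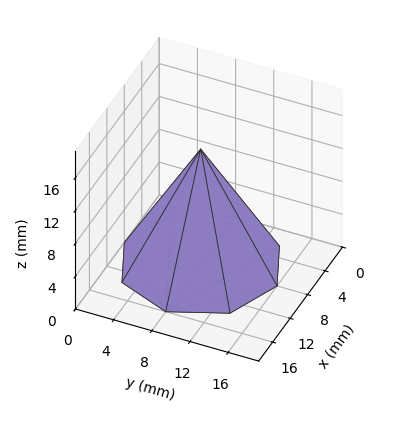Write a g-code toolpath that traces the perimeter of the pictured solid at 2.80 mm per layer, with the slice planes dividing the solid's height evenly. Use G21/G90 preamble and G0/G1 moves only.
Reading the render: the shape is a regular 8-sided pyramid, base circumscribed radius ≈ 8 mm, apex at z ≈ 14 mm (dimensions read to the nearest mm from the axis ticks). For the g-code, the solid's height is divided into equal slices at the stated Δz and each level perimeter traced with G1 moves after a G0 lift.

; perimeter-only toolpath
G21 ; units = mm
G90 ; absolute positioning
G28 ; home
; layer 1
G0 Z2.80
G0 X14.40 Y8.00
G1 X12.53 Y12.53
G1 X8.00 Y14.40
G1 X3.47 Y12.53
G1 X1.60 Y8.00
G1 X3.47 Y3.47
G1 X8.00 Y1.60
G1 X12.53 Y3.47
G1 X14.40 Y8.00
; layer 2
G0 Z5.60
G0 X12.80 Y8.00
G1 X11.40 Y11.40
G1 X8.00 Y12.80
G1 X4.60 Y11.40
G1 X3.20 Y8.00
G1 X4.60 Y4.60
G1 X8.00 Y3.20
G1 X11.40 Y4.60
G1 X12.80 Y8.00
; layer 3
G0 Z8.40
G0 X11.20 Y8.00
G1 X10.26 Y10.26
G1 X8.00 Y11.20
G1 X5.74 Y10.26
G1 X4.80 Y8.00
G1 X5.74 Y5.74
G1 X8.00 Y4.80
G1 X10.26 Y5.74
G1 X11.20 Y8.00
; layer 4
G0 Z11.20
G0 X9.60 Y8.00
G1 X9.13 Y9.13
G1 X8.00 Y9.60
G1 X6.87 Y9.13
G1 X6.40 Y8.00
G1 X6.87 Y6.87
G1 X8.00 Y6.40
G1 X9.13 Y6.87
G1 X9.60 Y8.00
M2 ; end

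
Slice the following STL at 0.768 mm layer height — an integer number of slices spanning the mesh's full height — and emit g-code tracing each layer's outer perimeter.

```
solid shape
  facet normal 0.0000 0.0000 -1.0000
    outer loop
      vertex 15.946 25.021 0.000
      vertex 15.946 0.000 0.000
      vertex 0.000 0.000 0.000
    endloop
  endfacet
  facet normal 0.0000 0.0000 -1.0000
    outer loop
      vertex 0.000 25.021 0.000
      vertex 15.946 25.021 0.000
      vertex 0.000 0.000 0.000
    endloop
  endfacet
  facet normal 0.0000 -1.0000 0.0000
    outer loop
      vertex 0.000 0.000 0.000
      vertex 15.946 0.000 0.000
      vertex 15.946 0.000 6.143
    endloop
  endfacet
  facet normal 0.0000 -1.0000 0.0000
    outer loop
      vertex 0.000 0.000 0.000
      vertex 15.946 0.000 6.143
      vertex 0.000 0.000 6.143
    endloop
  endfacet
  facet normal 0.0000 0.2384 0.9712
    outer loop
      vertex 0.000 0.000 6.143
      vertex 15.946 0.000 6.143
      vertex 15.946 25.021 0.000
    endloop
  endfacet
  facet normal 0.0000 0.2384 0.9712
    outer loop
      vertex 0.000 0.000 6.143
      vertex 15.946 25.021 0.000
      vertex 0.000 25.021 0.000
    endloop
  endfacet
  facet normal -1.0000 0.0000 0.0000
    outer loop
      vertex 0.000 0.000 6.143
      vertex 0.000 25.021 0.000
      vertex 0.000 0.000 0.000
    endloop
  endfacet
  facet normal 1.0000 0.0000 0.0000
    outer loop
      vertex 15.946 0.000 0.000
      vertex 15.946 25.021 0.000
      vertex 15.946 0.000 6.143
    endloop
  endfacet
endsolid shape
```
; perimeter-only toolpath
G21 ; units = mm
G90 ; absolute positioning
G28 ; home
; layer 1
G0 Z0.768
G0 X0.000 Y0.000
G1 X15.946 Y0.000
G1 X15.946 Y21.893
G1 X0.000 Y21.893
G1 X0.000 Y0.000
; layer 2
G0 Z1.536
G0 X0.000 Y0.000
G1 X15.946 Y0.000
G1 X15.946 Y18.766
G1 X0.000 Y18.766
G1 X0.000 Y0.000
; layer 3
G0 Z2.304
G0 X0.000 Y0.000
G1 X15.946 Y0.000
G1 X15.946 Y15.638
G1 X0.000 Y15.638
G1 X0.000 Y0.000
; layer 4
G0 Z3.071
G0 X0.000 Y0.000
G1 X15.946 Y0.000
G1 X15.946 Y12.511
G1 X0.000 Y12.511
G1 X0.000 Y0.000
; layer 5
G0 Z3.839
G0 X0.000 Y0.000
G1 X15.946 Y0.000
G1 X15.946 Y9.383
G1 X0.000 Y9.383
G1 X0.000 Y0.000
; layer 6
G0 Z4.607
G0 X0.000 Y0.000
G1 X15.946 Y0.000
G1 X15.946 Y6.255
G1 X0.000 Y6.255
G1 X0.000 Y0.000
; layer 7
G0 Z5.375
G0 X0.000 Y0.000
G1 X15.946 Y0.000
G1 X15.946 Y3.128
G1 X0.000 Y3.128
G1 X0.000 Y0.000
M2 ; end

The solid is a wedge (ramp): 15.9 × 25 mm base, rising to 6.14 mm along the y=0 edge and sloping linearly to z=0 at y=25. Slicing at Δz = 0.768 mm — 8 equal slices spanning the solid's height, so layer i sits at z = i·h/8 — gives 7 non-empty perimeters. Each is a 4-segment closed polygon; G0 lifts to the layer z and rapids to the start vertex, then G1 traces the edges. The cross-section shrinks linearly with z (the slice at the apex is degenerate and omitted).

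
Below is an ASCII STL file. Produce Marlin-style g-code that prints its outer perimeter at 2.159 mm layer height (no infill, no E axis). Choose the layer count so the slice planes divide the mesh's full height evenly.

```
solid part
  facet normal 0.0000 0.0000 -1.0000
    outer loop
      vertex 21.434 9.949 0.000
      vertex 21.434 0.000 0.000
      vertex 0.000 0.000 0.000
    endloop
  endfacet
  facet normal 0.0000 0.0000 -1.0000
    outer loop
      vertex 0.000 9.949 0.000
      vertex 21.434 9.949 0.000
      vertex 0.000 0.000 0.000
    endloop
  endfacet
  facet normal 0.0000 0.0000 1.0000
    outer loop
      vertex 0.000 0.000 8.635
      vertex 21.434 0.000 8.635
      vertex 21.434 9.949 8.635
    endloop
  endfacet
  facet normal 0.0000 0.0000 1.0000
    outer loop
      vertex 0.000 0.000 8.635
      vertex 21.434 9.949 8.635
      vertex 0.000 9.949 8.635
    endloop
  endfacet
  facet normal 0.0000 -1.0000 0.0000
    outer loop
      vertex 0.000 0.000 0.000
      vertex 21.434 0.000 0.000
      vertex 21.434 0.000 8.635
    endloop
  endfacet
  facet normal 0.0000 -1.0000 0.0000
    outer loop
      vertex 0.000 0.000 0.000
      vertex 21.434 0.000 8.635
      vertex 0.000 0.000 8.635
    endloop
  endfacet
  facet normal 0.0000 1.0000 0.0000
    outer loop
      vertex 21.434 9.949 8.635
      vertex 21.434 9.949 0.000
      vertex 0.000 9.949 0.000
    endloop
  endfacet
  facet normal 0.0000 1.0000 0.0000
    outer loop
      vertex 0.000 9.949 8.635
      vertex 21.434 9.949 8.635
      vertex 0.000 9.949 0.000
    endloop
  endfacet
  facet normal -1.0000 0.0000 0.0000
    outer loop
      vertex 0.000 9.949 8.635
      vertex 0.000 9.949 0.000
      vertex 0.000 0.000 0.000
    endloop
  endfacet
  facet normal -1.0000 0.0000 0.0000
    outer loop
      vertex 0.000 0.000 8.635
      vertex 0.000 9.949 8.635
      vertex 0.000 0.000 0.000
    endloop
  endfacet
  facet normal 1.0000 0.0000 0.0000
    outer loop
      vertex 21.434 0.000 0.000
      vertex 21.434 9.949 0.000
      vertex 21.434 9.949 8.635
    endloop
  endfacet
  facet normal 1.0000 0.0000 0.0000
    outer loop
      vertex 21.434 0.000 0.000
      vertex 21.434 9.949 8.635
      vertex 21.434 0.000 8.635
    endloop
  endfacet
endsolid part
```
; perimeter-only toolpath
G21 ; units = mm
G90 ; absolute positioning
G28 ; home
; layer 1
G0 Z2.159
G0 X0.000 Y0.000
G1 X21.434 Y0.000
G1 X21.434 Y9.949
G1 X0.000 Y9.949
G1 X0.000 Y0.000
; layer 2
G0 Z4.317
G0 X0.000 Y0.000
G1 X21.434 Y0.000
G1 X21.434 Y9.949
G1 X0.000 Y9.949
G1 X0.000 Y0.000
; layer 3
G0 Z6.476
G0 X0.000 Y0.000
G1 X21.434 Y0.000
G1 X21.434 Y9.949
G1 X0.000 Y9.949
G1 X0.000 Y0.000
; layer 4
G0 Z8.635
G0 X0.000 Y0.000
G1 X21.434 Y0.000
G1 X21.434 Y9.949
G1 X0.000 Y9.949
G1 X0.000 Y0.000
M2 ; end

The solid is a rectangular box, roughly 21.4 × 9.95 mm footprint and 8.63 mm tall. Slicing at Δz = 2.159 mm — 4 equal slices spanning the solid's height, so layer i sits at z = i·h/4 — gives 4 non-empty perimeters. Each is a 4-segment closed polygon; G0 lifts to the layer z and rapids to the start vertex, then G1 traces the edges.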